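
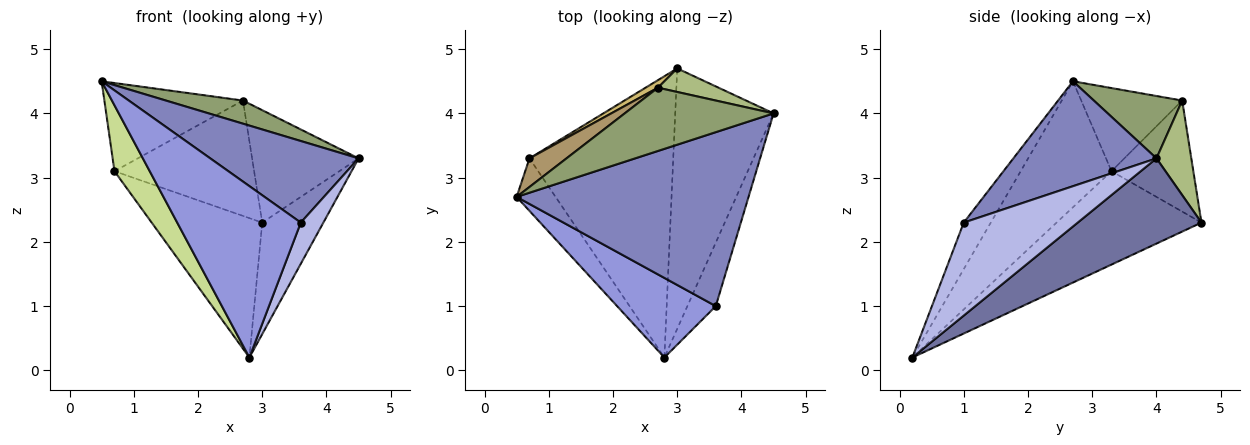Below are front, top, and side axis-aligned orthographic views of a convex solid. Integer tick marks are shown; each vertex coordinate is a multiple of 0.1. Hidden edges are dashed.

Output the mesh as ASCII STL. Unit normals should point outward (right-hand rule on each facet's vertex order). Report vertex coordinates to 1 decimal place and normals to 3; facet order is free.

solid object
 facet normal 0.623 0.308 -0.719
  outer loop
   vertex 3.0 4.7 2.3
   vertex 4.5 4.0 3.3
   vertex 2.8 0.2 0.2
  endloop
 endfacet
 facet normal 0.379 -0.393 0.838
  outer loop
   vertex 3.6 1.0 2.3
   vertex 4.5 4.0 3.3
   vertex 0.5 2.7 4.5
  endloop
 endfacet
 facet normal -0.195 -0.890 0.413
  outer loop
   vertex 3.6 1.0 2.3
   vertex 0.5 2.7 4.5
   vertex 2.8 0.2 0.2
  endloop
 endfacet
 facet normal 0.940 -0.186 -0.287
  outer loop
   vertex 3.6 1.0 2.3
   vertex 2.8 0.2 0.2
   vertex 4.5 4.0 3.3
  endloop
 endfacet
 facet normal 0.366 -0.319 0.874
  outer loop
   vertex 2.7 4.4 4.2
   vertex 0.5 2.7 4.5
   vertex 4.5 4.0 3.3
  endloop
 endfacet
 facet normal 0.305 0.932 0.195
  outer loop
   vertex 2.7 4.4 4.2
   vertex 4.5 4.0 3.3
   vertex 3.0 4.7 2.3
  endloop
 endfacet
 facet normal -0.896 -0.348 -0.277
  outer loop
   vertex 0.7 3.3 3.1
   vertex 2.8 0.2 0.2
   vertex 0.5 2.7 4.5
  endloop
 endfacet
 facet normal -0.503 0.384 -0.774
  outer loop
   vertex 0.7 3.3 3.1
   vertex 3.0 4.7 2.3
   vertex 2.8 0.2 0.2
  endloop
 endfacet
 facet normal -0.570 0.782 0.254
  outer loop
   vertex 0.7 3.3 3.1
   vertex 0.5 2.7 4.5
   vertex 2.7 4.4 4.2
  endloop
 endfacet
 facet normal -0.505 0.861 0.056
  outer loop
   vertex 0.7 3.3 3.1
   vertex 2.7 4.4 4.2
   vertex 3.0 4.7 2.3
  endloop
 endfacet
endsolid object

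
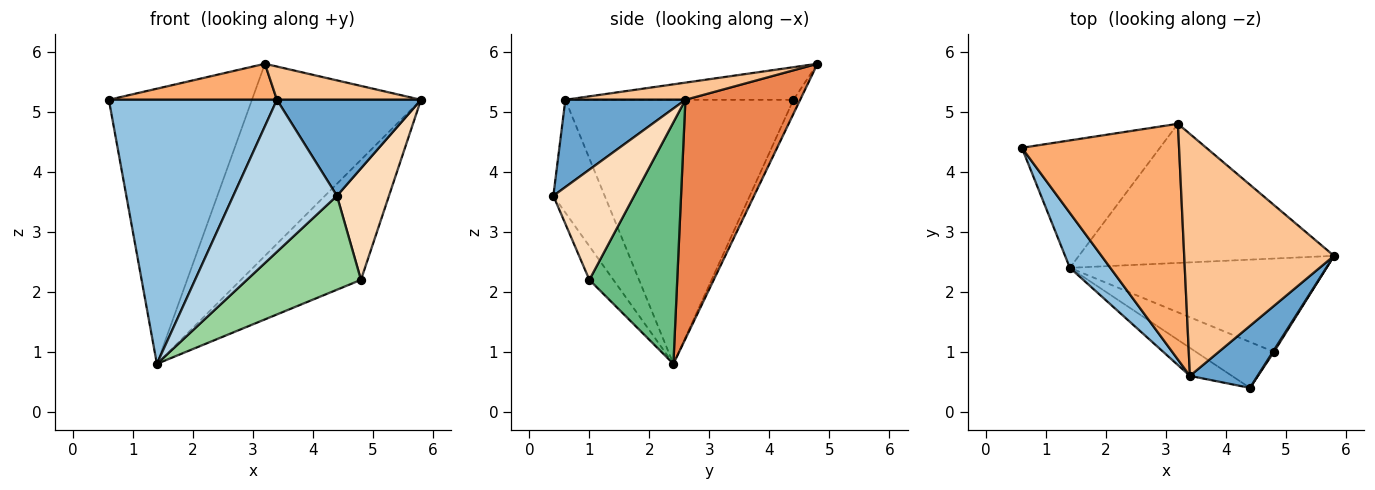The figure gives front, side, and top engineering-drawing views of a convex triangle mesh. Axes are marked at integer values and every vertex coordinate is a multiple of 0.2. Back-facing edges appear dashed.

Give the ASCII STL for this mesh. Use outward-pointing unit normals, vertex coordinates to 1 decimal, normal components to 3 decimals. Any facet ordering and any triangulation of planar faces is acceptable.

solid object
 facet normal 0.573 -0.688 0.444
  outer loop
   vertex 3.4 0.6 5.2
   vertex 4.4 0.4 3.6
   vertex 5.8 2.6 5.2
  endloop
 endfacet
 facet normal -0.799 -0.589 0.122
  outer loop
   vertex 3.4 0.6 5.2
   vertex 0.6 4.4 5.2
   vertex 1.4 2.4 0.8
  endloop
 endfacet
 facet normal -0.438 -0.884 -0.163
  outer loop
   vertex 3.4 0.6 5.2
   vertex 1.4 2.4 0.8
   vertex 4.4 0.4 3.6
  endloop
 endfacet
 facet normal -0.043 0.907 -0.420
  outer loop
   vertex 3.2 4.8 5.8
   vertex 1.4 2.4 0.8
   vertex 0.6 4.4 5.2
  endloop
 endfacet
 facet normal 0.482 0.710 -0.514
  outer loop
   vertex 3.2 4.8 5.8
   vertex 5.8 2.6 5.2
   vertex 1.4 2.4 0.8
  endloop
 endfacet
 facet normal -0.201 -0.148 0.968
  outer loop
   vertex 3.2 4.8 5.8
   vertex 0.6 4.4 5.2
   vertex 3.4 0.6 5.2
  endloop
 endfacet
 facet normal 0.113 -0.135 0.984
  outer loop
   vertex 3.2 4.8 5.8
   vertex 3.4 0.6 5.2
   vertex 5.8 2.6 5.2
  endloop
 endfacet
 facet normal 0.841 -0.541 0.008
  outer loop
   vertex 4.8 1.0 2.2
   vertex 5.8 2.6 5.2
   vertex 4.4 0.4 3.6
  endloop
 endfacet
 facet normal 0.500 0.684 -0.531
  outer loop
   vertex 4.8 1.0 2.2
   vertex 1.4 2.4 0.8
   vertex 5.8 2.6 5.2
  endloop
 endfacet
 facet normal -0.186 -0.883 -0.431
  outer loop
   vertex 4.8 1.0 2.2
   vertex 4.4 0.4 3.6
   vertex 1.4 2.4 0.8
  endloop
 endfacet
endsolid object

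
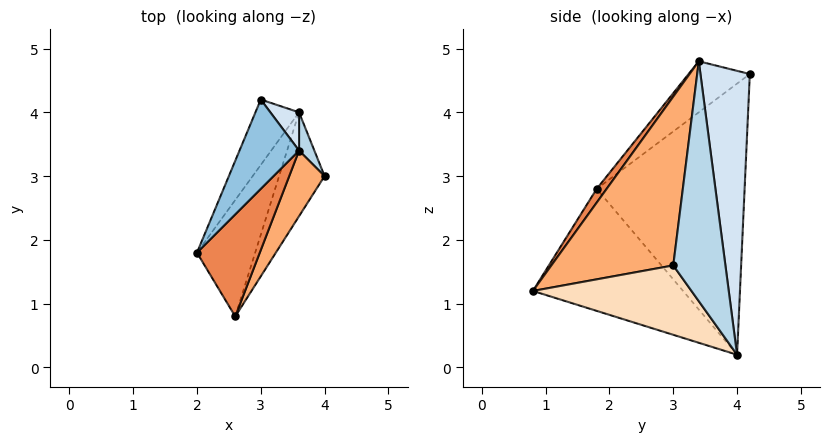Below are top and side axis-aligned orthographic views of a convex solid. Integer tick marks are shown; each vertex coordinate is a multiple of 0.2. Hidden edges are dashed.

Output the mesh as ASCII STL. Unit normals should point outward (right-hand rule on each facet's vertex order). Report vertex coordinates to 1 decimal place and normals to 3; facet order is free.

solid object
 facet normal -0.872 0.469 -0.140
  outer loop
   vertex 3.6 4.0 0.2
   vertex 2.0 1.8 2.8
   vertex 3.0 4.2 4.6
  endloop
 endfacet
 facet normal -0.624 -0.286 0.728
  outer loop
   vertex 3.6 3.4 4.8
   vertex 3.0 4.2 4.6
   vertex 2.0 1.8 2.8
  endloop
 endfacet
 facet normal 0.897 0.439 0.057
  outer loop
   vertex 3.6 3.4 4.8
   vertex 4.0 3.0 1.6
   vertex 3.6 4.0 0.2
  endloop
 endfacet
 facet normal 0.788 0.611 0.080
  outer loop
   vertex 3.6 3.4 4.8
   vertex 3.6 4.0 0.2
   vertex 3.0 4.2 4.6
  endloop
 endfacet
 facet normal 0.122 -0.820 0.559
  outer loop
   vertex 2.6 0.8 1.2
   vertex 3.6 3.4 4.8
   vertex 2.0 1.8 2.8
  endloop
 endfacet
 facet normal 0.817 -0.551 0.171
  outer loop
   vertex 2.6 0.8 1.2
   vertex 4.0 3.0 1.6
   vertex 3.6 3.4 4.8
  endloop
 endfacet
 facet normal -0.893 0.146 -0.426
  outer loop
   vertex 2.6 0.8 1.2
   vertex 2.0 1.8 2.8
   vertex 3.6 4.0 0.2
  endloop
 endfacet
 facet normal 0.768 -0.397 -0.503
  outer loop
   vertex 2.6 0.8 1.2
   vertex 3.6 4.0 0.2
   vertex 4.0 3.0 1.6
  endloop
 endfacet
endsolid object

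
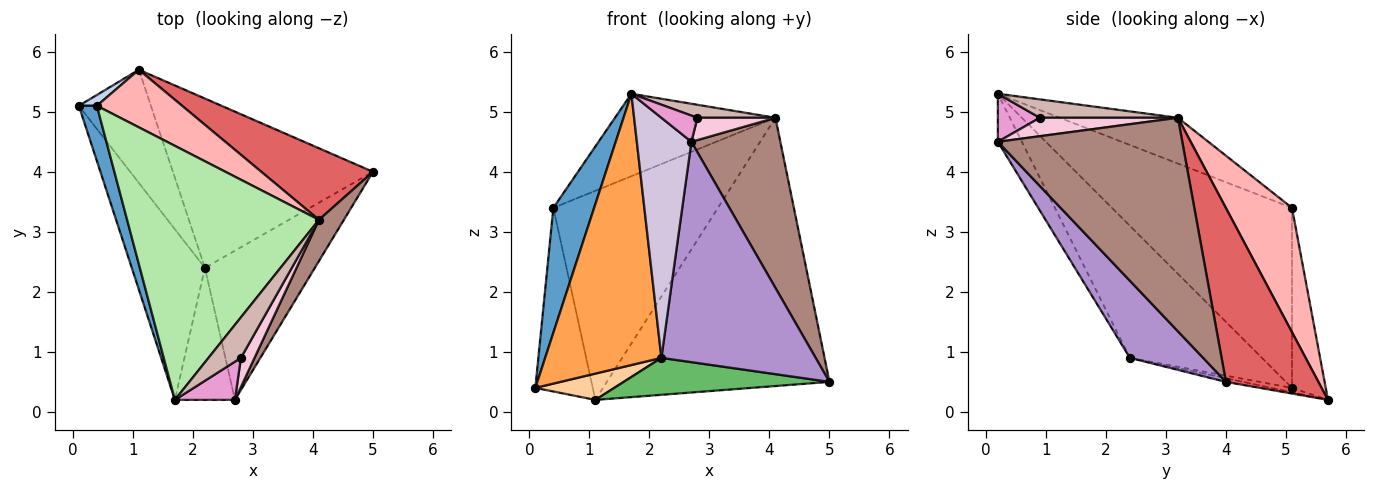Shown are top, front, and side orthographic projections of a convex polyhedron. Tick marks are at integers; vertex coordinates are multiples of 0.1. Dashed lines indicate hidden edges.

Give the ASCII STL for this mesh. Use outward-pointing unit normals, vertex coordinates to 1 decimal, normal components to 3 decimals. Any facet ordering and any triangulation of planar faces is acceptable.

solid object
 facet normal -0.971 -0.220 0.097
  outer loop
   vertex 0.4 5.1 3.4
   vertex 0.1 5.1 0.4
   vertex 1.7 0.2 5.3
  endloop
 endfacet
 facet normal -0.506 0.861 0.051
  outer loop
   vertex 0.4 5.1 3.4
   vertex 1.1 5.7 0.2
   vertex 0.1 5.1 0.4
  endloop
 endfacet
 facet normal -0.693 -0.610 -0.384
  outer loop
   vertex 2.2 2.4 0.9
   vertex 1.7 0.2 5.3
   vertex 0.1 5.1 0.4
  endloop
 endfacet
 facet normal -0.059 -0.226 -0.972
  outer loop
   vertex 2.2 2.4 0.9
   vertex 0.1 5.1 0.4
   vertex 1.1 5.7 0.2
  endloop
 endfacet
 facet normal -0.018 -0.213 -0.977
  outer loop
   vertex 2.2 2.4 0.9
   vertex 1.1 5.7 0.2
   vertex 5.0 4.0 0.5
  endloop
 endfacet
 facet normal -0.222 0.301 0.928
  outer loop
   vertex 4.1 3.2 4.9
   vertex 0.4 5.1 3.4
   vertex 1.7 0.2 5.3
  endloop
 endfacet
 facet normal 0.372 0.897 0.239
  outer loop
   vertex 4.1 3.2 4.9
   vertex 5.0 4.0 0.5
   vertex 1.1 5.7 0.2
  endloop
 endfacet
 facet normal 0.361 0.899 0.248
  outer loop
   vertex 4.1 3.2 4.9
   vertex 1.1 5.7 0.2
   vertex 0.4 5.1 3.4
  endloop
 endfacet
 facet normal 0.366 -0.771 -0.522
  outer loop
   vertex 2.7 0.2 4.5
   vertex 2.2 2.4 0.9
   vertex 5.0 4.0 0.5
  endloop
 endfacet
 facet normal -0.360 -0.818 -0.450
  outer loop
   vertex 2.7 0.2 4.5
   vertex 1.7 0.2 5.3
   vertex 2.2 2.4 0.9
  endloop
 endfacet
 facet normal 0.896 -0.432 0.105
  outer loop
   vertex 2.7 0.2 4.5
   vertex 5.0 4.0 0.5
   vertex 4.1 3.2 4.9
  endloop
 endfacet
 facet normal 0.476 -0.269 0.838
  outer loop
   vertex 2.8 0.9 4.9
   vertex 4.1 3.2 4.9
   vertex 1.7 0.2 5.3
  endloop
 endfacet
 facet normal 0.551 -0.472 0.688
  outer loop
   vertex 2.8 0.9 4.9
   vertex 1.7 0.2 5.3
   vertex 2.7 0.2 4.5
  endloop
 endfacet
 facet normal 0.732 -0.414 0.541
  outer loop
   vertex 2.8 0.9 4.9
   vertex 2.7 0.2 4.5
   vertex 4.1 3.2 4.9
  endloop
 endfacet
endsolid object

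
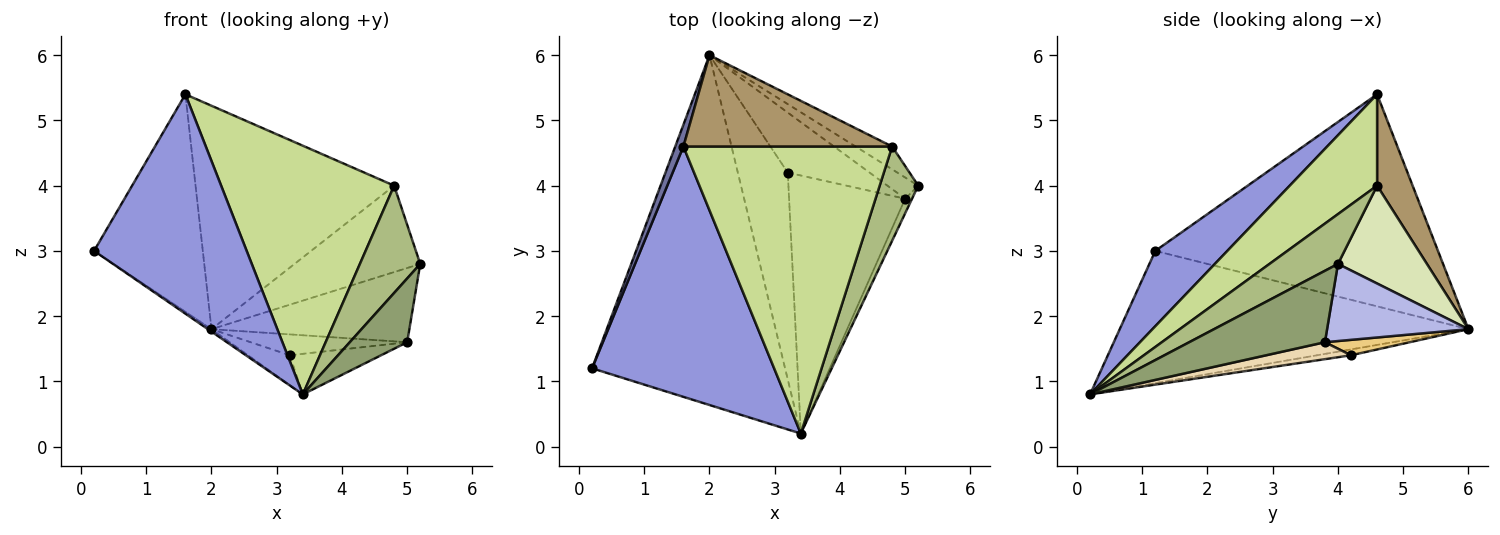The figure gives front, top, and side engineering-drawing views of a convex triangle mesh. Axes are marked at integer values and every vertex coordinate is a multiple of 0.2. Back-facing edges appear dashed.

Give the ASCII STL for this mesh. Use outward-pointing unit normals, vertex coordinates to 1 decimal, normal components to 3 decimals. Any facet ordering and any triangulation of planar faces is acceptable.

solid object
 facet normal -0.933 0.359 0.036
  outer loop
   vertex 1.6 4.6 5.4
   vertex 2.0 6.0 1.8
   vertex 0.2 1.2 3.0
  endloop
 endfacet
 facet normal -0.565 0.006 -0.825
  outer loop
   vertex 3.4 0.2 0.8
   vertex 0.2 1.2 3.0
   vertex 2.0 6.0 1.8
  endloop
 endfacet
 facet normal 0.297 -0.629 0.718
  outer loop
   vertex 3.4 0.2 0.8
   vertex 1.6 4.6 5.4
   vertex 0.2 1.2 3.0
  endloop
 endfacet
 facet normal 0.566 0.793 -0.226
  outer loop
   vertex 5.0 3.8 1.6
   vertex 2.0 6.0 1.8
   vertex 5.2 4.0 2.8
  endloop
 endfacet
 facet normal 0.917 -0.388 -0.088
  outer loop
   vertex 5.0 3.8 1.6
   vertex 5.2 4.0 2.8
   vertex 3.4 0.2 0.8
  endloop
 endfacet
 facet normal 0.649 -0.572 0.502
  outer loop
   vertex 4.8 4.6 4.0
   vertex 3.4 0.2 0.8
   vertex 5.2 4.0 2.8
  endloop
 endfacet
 facet normal 0.314 -0.622 0.718
  outer loop
   vertex 4.8 4.6 4.0
   vertex 1.6 4.6 5.4
   vertex 3.4 0.2 0.8
  endloop
 endfacet
 facet normal 0.565 0.798 -0.211
  outer loop
   vertex 4.8 4.6 4.0
   vertex 5.2 4.0 2.8
   vertex 2.0 6.0 1.8
  endloop
 endfacet
 facet normal 0.163 0.913 0.373
  outer loop
   vertex 4.8 4.6 4.0
   vertex 2.0 6.0 1.8
   vertex 1.6 4.6 5.4
  endloop
 endfacet
 facet normal -0.115 0.142 -0.983
  outer loop
   vertex 3.2 4.2 1.4
   vertex 3.4 0.2 0.8
   vertex 2.0 6.0 1.8
  endloop
 endfacet
 facet normal 0.175 0.323 -0.930
  outer loop
   vertex 3.2 4.2 1.4
   vertex 2.0 6.0 1.8
   vertex 5.0 3.8 1.6
  endloop
 endfacet
 facet normal 0.143 0.154 -0.978
  outer loop
   vertex 3.2 4.2 1.4
   vertex 5.0 3.8 1.6
   vertex 3.4 0.2 0.8
  endloop
 endfacet
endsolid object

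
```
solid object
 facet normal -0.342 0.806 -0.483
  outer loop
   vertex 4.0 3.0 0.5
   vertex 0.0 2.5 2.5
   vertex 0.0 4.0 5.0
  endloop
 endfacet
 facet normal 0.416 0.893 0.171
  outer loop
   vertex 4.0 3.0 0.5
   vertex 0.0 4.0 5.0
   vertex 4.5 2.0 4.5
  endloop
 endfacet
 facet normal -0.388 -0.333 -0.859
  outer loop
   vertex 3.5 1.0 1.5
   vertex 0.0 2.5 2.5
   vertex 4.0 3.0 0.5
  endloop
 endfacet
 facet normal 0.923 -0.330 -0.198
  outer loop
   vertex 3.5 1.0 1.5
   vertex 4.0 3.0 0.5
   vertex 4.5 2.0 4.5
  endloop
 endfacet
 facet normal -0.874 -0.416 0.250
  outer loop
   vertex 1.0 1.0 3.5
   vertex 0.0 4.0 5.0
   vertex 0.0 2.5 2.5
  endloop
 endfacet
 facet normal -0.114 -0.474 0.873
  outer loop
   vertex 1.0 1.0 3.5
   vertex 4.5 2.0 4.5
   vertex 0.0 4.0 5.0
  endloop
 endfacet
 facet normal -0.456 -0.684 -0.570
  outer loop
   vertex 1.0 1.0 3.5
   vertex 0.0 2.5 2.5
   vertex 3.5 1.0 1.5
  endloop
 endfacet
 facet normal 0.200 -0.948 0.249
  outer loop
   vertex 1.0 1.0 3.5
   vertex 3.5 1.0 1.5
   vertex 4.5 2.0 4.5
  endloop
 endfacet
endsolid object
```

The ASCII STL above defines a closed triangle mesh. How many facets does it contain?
8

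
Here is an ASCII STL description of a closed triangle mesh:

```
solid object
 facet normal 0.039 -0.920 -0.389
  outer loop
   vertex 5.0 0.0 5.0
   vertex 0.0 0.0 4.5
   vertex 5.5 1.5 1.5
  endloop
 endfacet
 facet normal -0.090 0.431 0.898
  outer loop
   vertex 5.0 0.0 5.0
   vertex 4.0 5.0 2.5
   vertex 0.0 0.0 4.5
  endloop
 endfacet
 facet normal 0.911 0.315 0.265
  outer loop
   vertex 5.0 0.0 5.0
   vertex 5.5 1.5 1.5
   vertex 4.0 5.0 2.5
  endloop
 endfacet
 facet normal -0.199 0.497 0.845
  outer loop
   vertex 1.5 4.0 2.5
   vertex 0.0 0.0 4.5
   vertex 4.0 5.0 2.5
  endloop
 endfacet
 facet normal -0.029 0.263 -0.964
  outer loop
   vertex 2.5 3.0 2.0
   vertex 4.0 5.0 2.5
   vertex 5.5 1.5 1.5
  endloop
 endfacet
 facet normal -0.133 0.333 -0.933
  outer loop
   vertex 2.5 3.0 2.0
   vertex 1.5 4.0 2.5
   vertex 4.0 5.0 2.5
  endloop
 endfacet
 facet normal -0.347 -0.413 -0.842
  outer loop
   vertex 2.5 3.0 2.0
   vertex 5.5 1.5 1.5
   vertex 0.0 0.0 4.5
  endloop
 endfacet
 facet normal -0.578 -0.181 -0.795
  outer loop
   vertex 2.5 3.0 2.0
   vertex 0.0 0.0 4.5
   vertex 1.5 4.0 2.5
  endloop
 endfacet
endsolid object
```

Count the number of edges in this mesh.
12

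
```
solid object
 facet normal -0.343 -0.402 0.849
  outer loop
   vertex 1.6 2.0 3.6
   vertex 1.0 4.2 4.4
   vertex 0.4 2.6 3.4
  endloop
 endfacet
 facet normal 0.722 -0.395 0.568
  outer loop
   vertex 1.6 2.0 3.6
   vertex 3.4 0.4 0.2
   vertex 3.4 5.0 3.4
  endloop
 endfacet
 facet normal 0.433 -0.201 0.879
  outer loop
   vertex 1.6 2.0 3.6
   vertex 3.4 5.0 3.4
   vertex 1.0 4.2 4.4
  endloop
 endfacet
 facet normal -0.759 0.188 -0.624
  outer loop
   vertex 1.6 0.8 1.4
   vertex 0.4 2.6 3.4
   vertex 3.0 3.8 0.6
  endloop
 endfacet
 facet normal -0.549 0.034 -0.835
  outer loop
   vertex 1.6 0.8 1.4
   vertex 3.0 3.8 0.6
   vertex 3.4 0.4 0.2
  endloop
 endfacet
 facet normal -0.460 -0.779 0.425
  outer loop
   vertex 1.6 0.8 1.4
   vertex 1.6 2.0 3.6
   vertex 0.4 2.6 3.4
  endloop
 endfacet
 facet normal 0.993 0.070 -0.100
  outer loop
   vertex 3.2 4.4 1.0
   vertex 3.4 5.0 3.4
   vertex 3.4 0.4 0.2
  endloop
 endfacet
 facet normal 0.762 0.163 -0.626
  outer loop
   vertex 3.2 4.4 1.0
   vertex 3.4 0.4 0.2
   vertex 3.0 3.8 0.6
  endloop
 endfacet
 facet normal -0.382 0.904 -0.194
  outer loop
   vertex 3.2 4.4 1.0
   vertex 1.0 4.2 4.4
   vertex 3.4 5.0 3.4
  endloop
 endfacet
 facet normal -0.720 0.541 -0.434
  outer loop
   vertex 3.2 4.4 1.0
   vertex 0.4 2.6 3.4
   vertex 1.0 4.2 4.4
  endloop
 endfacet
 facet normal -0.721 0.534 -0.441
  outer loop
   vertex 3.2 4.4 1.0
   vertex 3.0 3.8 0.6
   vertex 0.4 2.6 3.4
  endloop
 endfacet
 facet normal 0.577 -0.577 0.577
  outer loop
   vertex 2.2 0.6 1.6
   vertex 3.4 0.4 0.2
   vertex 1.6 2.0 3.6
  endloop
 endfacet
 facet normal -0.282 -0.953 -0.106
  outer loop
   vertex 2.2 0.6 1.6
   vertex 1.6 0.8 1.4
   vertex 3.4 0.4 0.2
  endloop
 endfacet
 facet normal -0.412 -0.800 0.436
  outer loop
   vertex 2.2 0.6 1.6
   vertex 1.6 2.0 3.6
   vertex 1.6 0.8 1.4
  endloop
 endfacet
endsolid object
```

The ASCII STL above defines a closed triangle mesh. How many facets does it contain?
14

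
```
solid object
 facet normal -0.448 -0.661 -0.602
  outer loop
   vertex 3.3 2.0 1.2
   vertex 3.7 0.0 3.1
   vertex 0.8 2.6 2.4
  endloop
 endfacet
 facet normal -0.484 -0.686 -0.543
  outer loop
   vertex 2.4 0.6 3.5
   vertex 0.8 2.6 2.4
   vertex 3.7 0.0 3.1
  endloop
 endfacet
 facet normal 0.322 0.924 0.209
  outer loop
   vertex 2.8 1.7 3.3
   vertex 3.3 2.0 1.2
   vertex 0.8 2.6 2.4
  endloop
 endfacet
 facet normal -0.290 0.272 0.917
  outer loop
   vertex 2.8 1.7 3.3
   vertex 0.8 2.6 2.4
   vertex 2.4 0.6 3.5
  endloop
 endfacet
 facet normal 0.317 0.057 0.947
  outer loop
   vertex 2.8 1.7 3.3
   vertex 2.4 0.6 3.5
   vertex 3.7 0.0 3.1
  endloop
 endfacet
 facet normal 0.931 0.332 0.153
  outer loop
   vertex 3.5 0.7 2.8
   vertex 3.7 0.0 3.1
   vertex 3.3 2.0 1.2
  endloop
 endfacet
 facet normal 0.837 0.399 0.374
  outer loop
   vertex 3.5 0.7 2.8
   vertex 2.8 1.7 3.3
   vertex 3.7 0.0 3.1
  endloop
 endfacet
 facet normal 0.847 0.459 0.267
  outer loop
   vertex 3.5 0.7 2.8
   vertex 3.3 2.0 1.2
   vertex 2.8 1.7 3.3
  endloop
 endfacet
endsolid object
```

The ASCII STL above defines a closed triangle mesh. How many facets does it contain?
8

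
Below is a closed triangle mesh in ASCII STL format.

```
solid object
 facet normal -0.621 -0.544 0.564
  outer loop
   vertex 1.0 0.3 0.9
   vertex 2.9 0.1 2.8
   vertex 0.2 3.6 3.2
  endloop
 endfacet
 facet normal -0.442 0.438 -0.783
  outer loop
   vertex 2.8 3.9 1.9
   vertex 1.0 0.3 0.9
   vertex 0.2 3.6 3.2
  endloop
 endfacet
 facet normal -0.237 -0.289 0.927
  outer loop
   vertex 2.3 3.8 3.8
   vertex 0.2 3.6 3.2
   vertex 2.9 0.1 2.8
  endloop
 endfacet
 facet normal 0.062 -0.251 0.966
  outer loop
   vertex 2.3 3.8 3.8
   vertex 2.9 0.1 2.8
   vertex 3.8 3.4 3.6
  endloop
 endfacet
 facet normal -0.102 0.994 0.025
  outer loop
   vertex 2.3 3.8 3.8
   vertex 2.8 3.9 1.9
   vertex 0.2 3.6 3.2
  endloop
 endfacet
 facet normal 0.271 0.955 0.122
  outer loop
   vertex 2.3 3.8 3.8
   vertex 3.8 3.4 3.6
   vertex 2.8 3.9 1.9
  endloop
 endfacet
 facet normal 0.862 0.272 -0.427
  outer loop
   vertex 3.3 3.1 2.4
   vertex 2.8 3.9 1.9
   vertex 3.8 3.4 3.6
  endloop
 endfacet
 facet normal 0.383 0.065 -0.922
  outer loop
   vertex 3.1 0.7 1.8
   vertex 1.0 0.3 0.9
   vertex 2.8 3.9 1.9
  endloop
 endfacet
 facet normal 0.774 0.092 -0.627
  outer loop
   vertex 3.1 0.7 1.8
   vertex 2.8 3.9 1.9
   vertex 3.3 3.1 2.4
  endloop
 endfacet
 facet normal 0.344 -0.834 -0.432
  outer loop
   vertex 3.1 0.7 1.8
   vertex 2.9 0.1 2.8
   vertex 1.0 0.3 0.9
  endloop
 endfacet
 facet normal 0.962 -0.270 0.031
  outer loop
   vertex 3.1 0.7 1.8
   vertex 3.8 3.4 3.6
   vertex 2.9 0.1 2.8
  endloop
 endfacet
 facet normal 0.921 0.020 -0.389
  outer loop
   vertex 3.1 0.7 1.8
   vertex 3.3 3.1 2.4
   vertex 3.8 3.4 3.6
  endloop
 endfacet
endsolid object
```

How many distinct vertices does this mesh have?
8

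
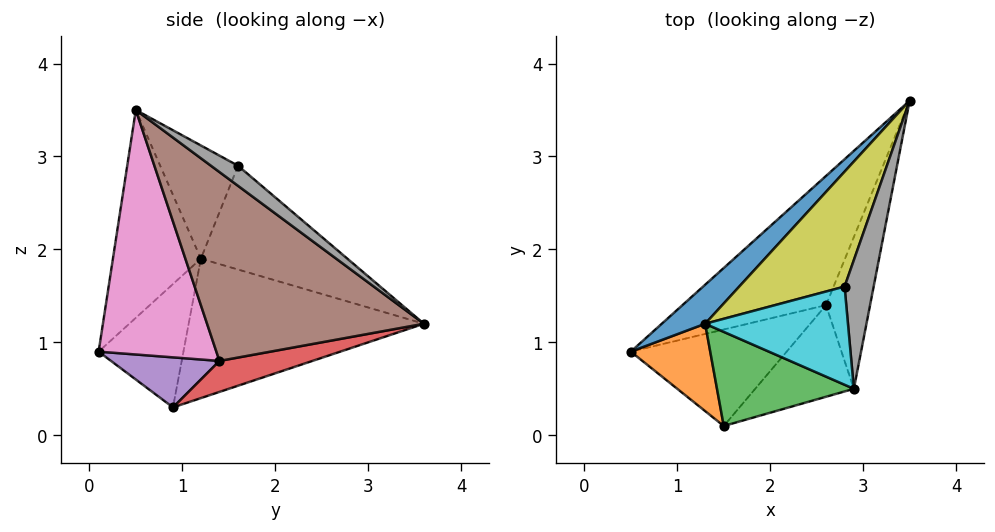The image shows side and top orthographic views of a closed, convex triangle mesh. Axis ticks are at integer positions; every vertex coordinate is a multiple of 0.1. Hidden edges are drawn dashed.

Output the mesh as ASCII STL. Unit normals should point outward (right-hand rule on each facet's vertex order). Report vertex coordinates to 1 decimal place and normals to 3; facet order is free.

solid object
 facet normal -0.688 0.693 0.214
  outer loop
   vertex 1.3 1.2 1.9
   vertex 3.5 3.6 1.2
   vertex 0.5 0.9 0.3
  endloop
 endfacet
 facet normal -0.707 -0.542 0.455
  outer loop
   vertex 1.3 1.2 1.9
   vertex 0.5 0.9 0.3
   vertex 1.5 0.1 0.9
  endloop
 endfacet
 facet normal -0.700 -0.546 0.461
  outer loop
   vertex 1.3 1.2 1.9
   vertex 1.5 0.1 0.9
   vertex 2.9 0.5 3.5
  endloop
 endfacet
 facet normal 0.210 0.091 -0.973
  outer loop
   vertex 2.6 1.4 0.8
   vertex 0.5 0.9 0.3
   vertex 3.5 3.6 1.2
  endloop
 endfacet
 facet normal 0.290 -0.315 -0.904
  outer loop
   vertex 2.6 1.4 0.8
   vertex 1.5 0.1 0.9
   vertex 0.5 0.9 0.3
  endloop
 endfacet
 facet normal 0.917 -0.336 -0.214
  outer loop
   vertex 2.6 1.4 0.8
   vertex 3.5 3.6 1.2
   vertex 2.9 0.5 3.5
  endloop
 endfacet
 facet normal 0.719 -0.631 -0.290
  outer loop
   vertex 2.6 1.4 0.8
   vertex 2.9 0.5 3.5
   vertex 1.5 0.1 0.9
  endloop
 endfacet
 facet normal 0.508 0.448 0.736
  outer loop
   vertex 2.8 1.6 2.9
   vertex 2.9 0.5 3.5
   vertex 3.5 3.6 1.2
  endloop
 endfacet
 facet normal -0.534 0.648 0.542
  outer loop
   vertex 2.8 1.6 2.9
   vertex 3.5 3.6 1.2
   vertex 1.3 1.2 1.9
  endloop
 endfacet
 facet normal -0.583 0.348 0.735
  outer loop
   vertex 2.8 1.6 2.9
   vertex 1.3 1.2 1.9
   vertex 2.9 0.5 3.5
  endloop
 endfacet
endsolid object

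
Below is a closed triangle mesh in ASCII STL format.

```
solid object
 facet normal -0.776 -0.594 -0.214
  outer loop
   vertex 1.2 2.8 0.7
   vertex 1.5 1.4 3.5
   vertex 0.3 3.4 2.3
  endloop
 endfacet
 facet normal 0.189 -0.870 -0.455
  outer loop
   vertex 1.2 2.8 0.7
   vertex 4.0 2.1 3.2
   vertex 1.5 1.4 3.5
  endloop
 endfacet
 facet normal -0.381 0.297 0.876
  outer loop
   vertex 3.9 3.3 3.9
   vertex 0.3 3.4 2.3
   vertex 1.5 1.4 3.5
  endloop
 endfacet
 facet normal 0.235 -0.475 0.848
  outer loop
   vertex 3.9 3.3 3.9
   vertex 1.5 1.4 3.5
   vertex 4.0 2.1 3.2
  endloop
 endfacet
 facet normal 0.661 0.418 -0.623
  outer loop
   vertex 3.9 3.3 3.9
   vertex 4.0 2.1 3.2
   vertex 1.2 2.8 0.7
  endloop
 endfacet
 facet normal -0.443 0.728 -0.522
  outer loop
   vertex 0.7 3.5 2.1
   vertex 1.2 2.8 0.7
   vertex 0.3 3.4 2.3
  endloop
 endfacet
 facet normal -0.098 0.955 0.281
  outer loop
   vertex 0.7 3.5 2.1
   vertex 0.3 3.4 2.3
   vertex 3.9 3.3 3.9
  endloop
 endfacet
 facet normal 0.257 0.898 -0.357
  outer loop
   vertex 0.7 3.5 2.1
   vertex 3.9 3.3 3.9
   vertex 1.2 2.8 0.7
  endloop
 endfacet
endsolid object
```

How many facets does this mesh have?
8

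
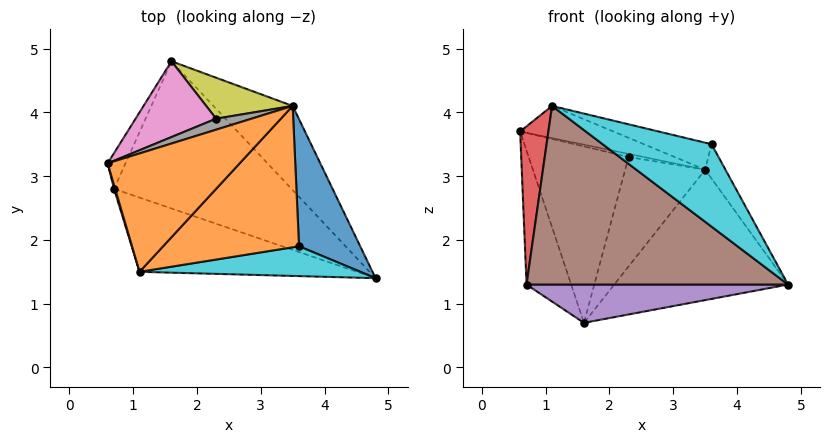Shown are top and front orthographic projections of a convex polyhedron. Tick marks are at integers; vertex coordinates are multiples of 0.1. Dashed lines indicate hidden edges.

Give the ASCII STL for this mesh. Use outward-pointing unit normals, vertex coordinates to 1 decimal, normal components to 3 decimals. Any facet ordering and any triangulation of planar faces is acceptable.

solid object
 facet normal 0.705 0.596 -0.384
  outer loop
   vertex 3.5 4.1 3.1
   vertex 4.8 1.4 1.3
   vertex 1.6 4.8 0.7
  endloop
 endfacet
 facet normal 0.118 0.260 0.958
  outer loop
   vertex 3.5 4.1 3.1
   vertex 0.6 3.2 3.7
   vertex 1.1 1.5 4.1
  endloop
 endfacet
 facet normal -0.918 0.383 -0.102
  outer loop
   vertex 0.7 2.8 1.3
   vertex 0.6 3.2 3.7
   vertex 1.6 4.8 0.7
  endloop
 endfacet
 facet normal -0.960 -0.281 0.007
  outer loop
   vertex 0.7 2.8 1.3
   vertex 1.1 1.5 4.1
   vertex 0.6 3.2 3.7
  endloop
 endfacet
 facet normal -0.086 -0.251 -0.964
  outer loop
   vertex 0.7 2.8 1.3
   vertex 1.6 4.8 0.7
   vertex 4.8 1.4 1.3
  endloop
 endfacet
 facet normal -0.301 -0.881 -0.366
  outer loop
   vertex 0.7 2.8 1.3
   vertex 4.8 1.4 1.3
   vertex 1.1 1.5 4.1
  endloop
 endfacet
 facet normal -0.274 0.883 0.380
  outer loop
   vertex 2.3 3.9 3.3
   vertex 1.6 4.8 0.7
   vertex 0.6 3.2 3.7
  endloop
 endfacet
 facet normal 0.115 0.268 0.957
  outer loop
   vertex 2.3 3.9 3.3
   vertex 0.6 3.2 3.7
   vertex 3.5 4.1 3.1
  endloop
 endfacet
 facet normal -0.097 0.932 0.349
  outer loop
   vertex 2.3 3.9 3.3
   vertex 3.5 4.1 3.1
   vertex 1.6 4.8 0.7
  endloop
 endfacet
 facet normal 0.226 -0.916 0.332
  outer loop
   vertex 3.6 1.9 3.5
   vertex 1.1 1.5 4.1
   vertex 4.8 1.4 1.3
  endloop
 endfacet
 facet normal 0.883 0.123 0.454
  outer loop
   vertex 3.6 1.9 3.5
   vertex 4.8 1.4 1.3
   vertex 3.5 4.1 3.1
  endloop
 endfacet
 facet normal 0.201 0.184 0.962
  outer loop
   vertex 3.6 1.9 3.5
   vertex 3.5 4.1 3.1
   vertex 1.1 1.5 4.1
  endloop
 endfacet
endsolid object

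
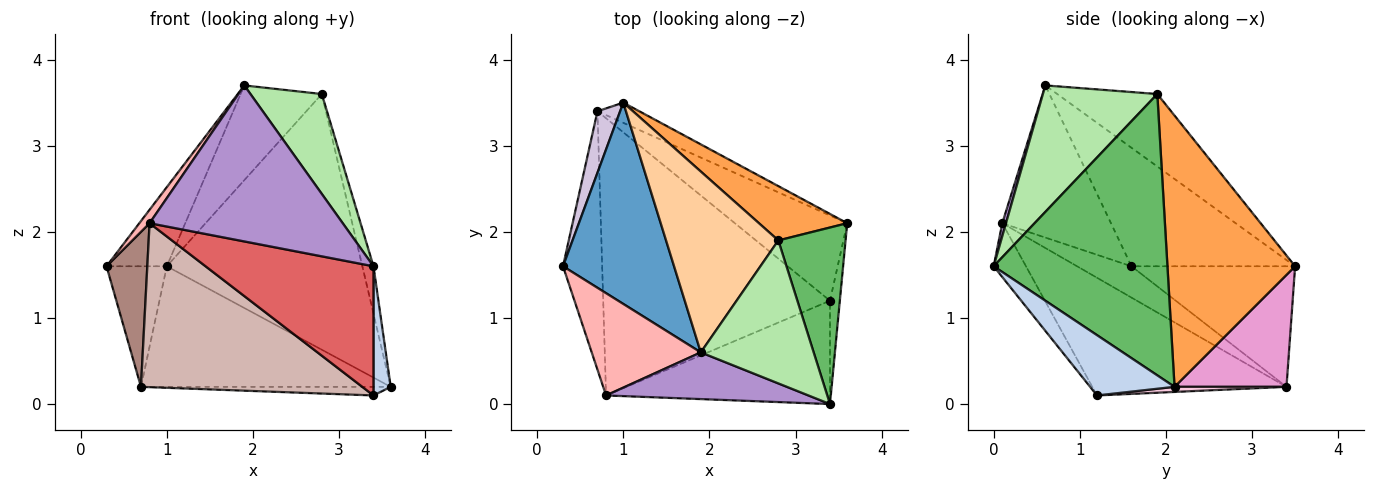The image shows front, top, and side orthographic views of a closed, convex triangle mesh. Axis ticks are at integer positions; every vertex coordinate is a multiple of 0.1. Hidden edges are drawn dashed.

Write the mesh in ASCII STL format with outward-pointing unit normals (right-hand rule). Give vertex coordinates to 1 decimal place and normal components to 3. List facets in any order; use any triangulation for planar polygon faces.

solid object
 facet normal -0.705 0.260 0.660
  outer loop
   vertex 1.0 3.5 1.6
   vertex 0.3 1.6 1.6
   vertex 1.9 0.6 3.7
  endloop
 endfacet
 facet normal 0.968 -0.197 -0.158
  outer loop
   vertex 3.4 1.2 0.1
   vertex 3.6 2.1 0.2
   vertex 3.4 0.0 1.6
  endloop
 endfacet
 facet normal 0.538 0.824 0.175
  outer loop
   vertex 2.8 1.9 3.6
   vertex 3.6 2.1 0.2
   vertex 1.0 3.5 1.6
  endloop
 endfacet
 facet normal -0.496 0.403 0.769
  outer loop
   vertex 2.8 1.9 3.6
   vertex 1.0 3.5 1.6
   vertex 1.9 0.6 3.7
  endloop
 endfacet
 facet normal 0.971 0.062 0.232
  outer loop
   vertex 2.8 1.9 3.6
   vertex 3.4 0.0 1.6
   vertex 3.6 2.1 0.2
  endloop
 endfacet
 facet normal 0.676 -0.422 0.604
  outer loop
   vertex 2.8 1.9 3.6
   vertex 1.9 0.6 3.7
   vertex 3.4 0.0 1.6
  endloop
 endfacet
 facet normal -0.149 -0.772 -0.618
  outer loop
   vertex 0.8 0.1 2.1
   vertex 3.4 1.2 0.1
   vertex 3.4 0.0 1.6
  endloop
 endfacet
 facet normal -0.810 -0.076 0.581
  outer loop
   vertex 0.8 0.1 2.1
   vertex 1.9 0.6 3.7
   vertex 0.3 1.6 1.6
  endloop
 endfacet
 facet normal 0.018 -0.958 0.287
  outer loop
   vertex 0.8 0.1 2.1
   vertex 3.4 0.0 1.6
   vertex 1.9 0.6 3.7
  endloop
 endfacet
 facet normal -0.924 0.340 0.174
  outer loop
   vertex 0.7 3.4 0.2
   vertex 0.3 1.6 1.6
   vertex 1.0 3.5 1.6
  endloop
 endfacet
 facet normal -0.566 -0.424 -0.707
  outer loop
   vertex 0.7 3.4 0.2
   vertex 0.8 0.1 2.1
   vertex 0.3 1.6 1.6
  endloop
 endfacet
 facet normal -0.408 -0.465 -0.786
  outer loop
   vertex 0.7 3.4 0.2
   vertex 3.4 1.2 0.1
   vertex 0.8 0.1 2.1
  endloop
 endfacet
 facet normal 0.404 0.902 -0.151
  outer loop
   vertex 0.7 3.4 0.2
   vertex 1.0 3.5 1.6
   vertex 3.6 2.1 0.2
  endloop
 endfacet
 facet normal 0.045 0.100 -0.994
  outer loop
   vertex 0.7 3.4 0.2
   vertex 3.6 2.1 0.2
   vertex 3.4 1.2 0.1
  endloop
 endfacet
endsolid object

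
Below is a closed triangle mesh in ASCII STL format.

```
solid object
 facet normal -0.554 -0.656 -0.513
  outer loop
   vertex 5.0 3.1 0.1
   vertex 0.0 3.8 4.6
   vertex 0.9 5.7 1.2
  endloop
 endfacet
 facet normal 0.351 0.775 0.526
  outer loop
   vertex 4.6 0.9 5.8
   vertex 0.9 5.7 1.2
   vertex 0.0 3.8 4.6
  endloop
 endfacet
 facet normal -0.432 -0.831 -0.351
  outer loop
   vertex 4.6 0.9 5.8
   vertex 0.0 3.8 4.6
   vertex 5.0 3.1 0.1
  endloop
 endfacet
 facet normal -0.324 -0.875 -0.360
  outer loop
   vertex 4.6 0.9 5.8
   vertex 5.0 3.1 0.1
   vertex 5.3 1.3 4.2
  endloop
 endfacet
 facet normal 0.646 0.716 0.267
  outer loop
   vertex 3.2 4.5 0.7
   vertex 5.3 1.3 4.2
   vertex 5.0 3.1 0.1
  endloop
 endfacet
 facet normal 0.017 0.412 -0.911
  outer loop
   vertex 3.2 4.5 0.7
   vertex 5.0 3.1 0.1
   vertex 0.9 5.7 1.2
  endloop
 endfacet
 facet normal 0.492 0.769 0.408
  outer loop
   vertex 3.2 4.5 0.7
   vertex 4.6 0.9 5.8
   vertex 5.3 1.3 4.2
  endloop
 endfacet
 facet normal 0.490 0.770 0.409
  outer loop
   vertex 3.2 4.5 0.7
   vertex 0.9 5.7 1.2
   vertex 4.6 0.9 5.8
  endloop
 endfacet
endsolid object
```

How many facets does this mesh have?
8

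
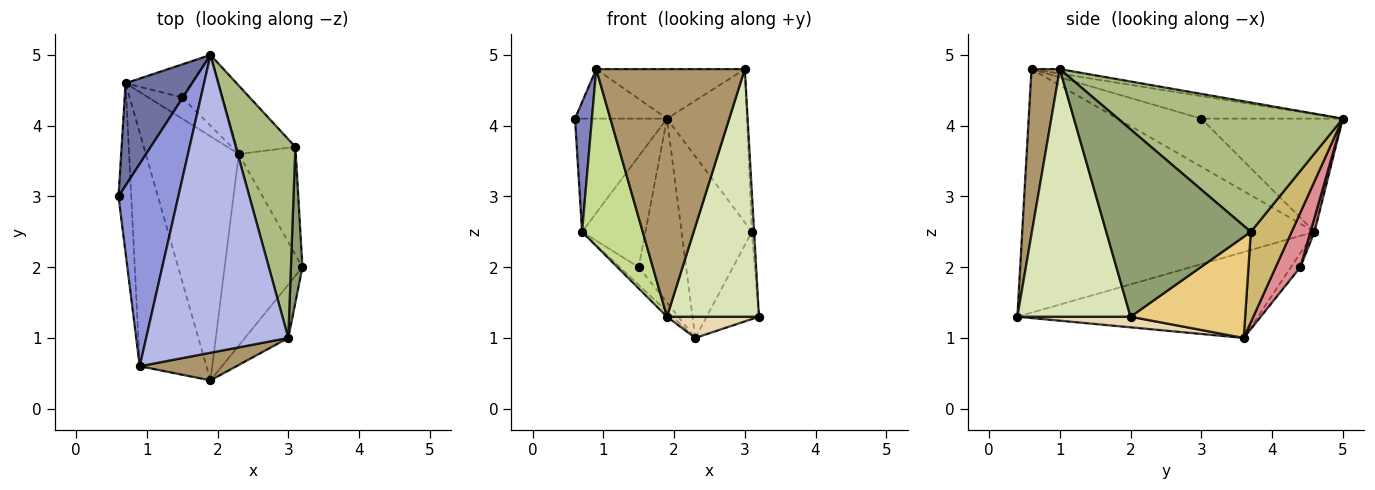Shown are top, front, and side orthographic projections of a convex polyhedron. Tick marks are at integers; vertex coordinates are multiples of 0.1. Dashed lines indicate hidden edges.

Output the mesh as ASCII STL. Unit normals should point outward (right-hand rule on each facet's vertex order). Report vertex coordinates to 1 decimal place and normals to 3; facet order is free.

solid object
 facet normal -0.752 0.489 0.442
  outer loop
   vertex 0.7 4.6 2.5
   vertex 0.6 3.0 4.1
   vertex 1.9 5.0 4.1
  endloop
 endfacet
 facet normal -0.949 -0.192 -0.251
  outer loop
   vertex 0.9 0.6 4.8
   vertex 0.6 3.0 4.1
   vertex 0.7 4.6 2.5
  endloop
 endfacet
 facet normal -0.343 0.223 0.912
  outer loop
   vertex 0.9 0.6 4.8
   vertex 1.9 5.0 4.1
   vertex 0.6 3.0 4.1
  endloop
 endfacet
 facet normal -0.031 0.164 0.986
  outer loop
   vertex 0.9 0.6 4.8
   vertex 3.0 1.0 4.8
   vertex 1.9 5.0 4.1
  endloop
 endfacet
 facet normal 0.998 0.015 0.061
  outer loop
   vertex 3.1 3.7 2.5
   vertex 3.0 1.0 4.8
   vertex 3.2 2.0 1.3
  endloop
 endfacet
 facet normal 0.864 0.307 0.398
  outer loop
   vertex 3.1 3.7 2.5
   vertex 1.9 5.0 4.1
   vertex 3.0 1.0 4.8
  endloop
 endfacet
 facet normal -0.946 -0.196 -0.259
  outer loop
   vertex 1.9 0.4 1.3
   vertex 0.9 0.6 4.8
   vertex 0.7 4.6 2.5
  endloop
 endfacet
 facet normal 0.769 -0.625 -0.135
  outer loop
   vertex 1.9 0.4 1.3
   vertex 3.2 2.0 1.3
   vertex 3.0 1.0 4.8
  endloop
 endfacet
 facet normal 0.186 -0.976 0.109
  outer loop
   vertex 1.9 0.4 1.3
   vertex 3.0 1.0 4.8
   vertex 0.9 0.6 4.8
  endloop
 endfacet
 facet normal 0.478 0.822 -0.310
  outer loop
   vertex 2.3 3.6 1.0
   vertex 1.9 5.0 4.1
   vertex 3.1 3.7 2.5
  endloop
 endfacet
 facet normal 0.809 0.370 -0.456
  outer loop
   vertex 2.3 3.6 1.0
   vertex 3.1 3.7 2.5
   vertex 3.2 2.0 1.3
  endloop
 endfacet
 facet normal 0.134 -0.109 -0.985
  outer loop
   vertex 2.3 3.6 1.0
   vertex 3.2 2.0 1.3
   vertex 1.9 0.4 1.3
  endloop
 endfacet
 facet normal -0.679 0.016 -0.734
  outer loop
   vertex 2.3 3.6 1.0
   vertex 1.9 0.4 1.3
   vertex 0.7 4.6 2.5
  endloop
 endfacet
 facet normal 0.061 0.957 -0.285
  outer loop
   vertex 1.5 4.4 2.0
   vertex 0.7 4.6 2.5
   vertex 1.9 5.0 4.1
  endloop
 endfacet
 facet normal 0.436 0.840 -0.323
  outer loop
   vertex 1.5 4.4 2.0
   vertex 1.9 5.0 4.1
   vertex 2.3 3.6 1.0
  endloop
 endfacet
 facet normal -0.305 0.610 -0.732
  outer loop
   vertex 1.5 4.4 2.0
   vertex 2.3 3.6 1.0
   vertex 0.7 4.6 2.5
  endloop
 endfacet
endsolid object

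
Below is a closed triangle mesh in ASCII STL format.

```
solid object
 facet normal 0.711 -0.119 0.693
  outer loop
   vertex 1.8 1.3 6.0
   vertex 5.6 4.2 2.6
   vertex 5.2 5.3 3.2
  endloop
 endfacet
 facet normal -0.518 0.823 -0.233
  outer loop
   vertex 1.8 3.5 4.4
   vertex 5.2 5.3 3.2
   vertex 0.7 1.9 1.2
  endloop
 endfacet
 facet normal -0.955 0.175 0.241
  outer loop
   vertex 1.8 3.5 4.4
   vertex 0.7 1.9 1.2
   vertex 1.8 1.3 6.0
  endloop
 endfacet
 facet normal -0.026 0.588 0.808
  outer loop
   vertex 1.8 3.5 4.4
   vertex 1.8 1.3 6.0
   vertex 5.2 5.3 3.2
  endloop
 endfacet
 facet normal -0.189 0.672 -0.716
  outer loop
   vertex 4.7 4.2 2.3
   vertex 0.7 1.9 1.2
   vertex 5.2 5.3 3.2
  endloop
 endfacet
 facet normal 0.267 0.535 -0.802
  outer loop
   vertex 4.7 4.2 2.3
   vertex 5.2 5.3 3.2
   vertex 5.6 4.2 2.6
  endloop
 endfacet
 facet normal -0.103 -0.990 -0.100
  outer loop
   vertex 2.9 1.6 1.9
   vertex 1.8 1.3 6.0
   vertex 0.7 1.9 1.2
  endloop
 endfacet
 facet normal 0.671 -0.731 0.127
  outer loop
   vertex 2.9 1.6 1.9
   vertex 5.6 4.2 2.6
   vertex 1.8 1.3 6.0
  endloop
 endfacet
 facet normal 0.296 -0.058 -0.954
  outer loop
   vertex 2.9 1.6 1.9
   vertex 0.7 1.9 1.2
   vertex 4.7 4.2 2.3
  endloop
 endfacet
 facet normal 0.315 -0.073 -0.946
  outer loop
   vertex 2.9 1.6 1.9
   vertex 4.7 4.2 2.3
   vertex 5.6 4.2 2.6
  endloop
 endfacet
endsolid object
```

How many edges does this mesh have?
15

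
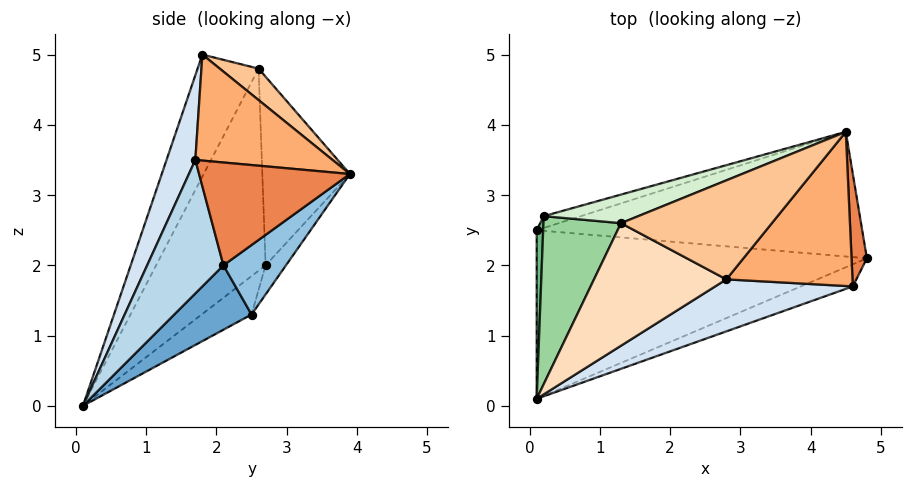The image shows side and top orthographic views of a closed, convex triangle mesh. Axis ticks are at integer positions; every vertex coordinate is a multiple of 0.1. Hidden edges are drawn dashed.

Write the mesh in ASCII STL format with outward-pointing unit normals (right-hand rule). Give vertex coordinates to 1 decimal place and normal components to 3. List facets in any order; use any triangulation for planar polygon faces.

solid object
 facet normal 0.169 0.469 -0.867
  outer loop
   vertex 0.1 0.1 0.0
   vertex 0.1 2.5 1.3
   vertex 4.8 2.1 2.0
  endloop
 endfacet
 facet normal 0.168 0.595 -0.786
  outer loop
   vertex 4.5 3.9 3.3
   vertex 4.8 2.1 2.0
   vertex 0.1 2.5 1.3
  endloop
 endfacet
 facet normal 0.447 -0.877 -0.174
  outer loop
   vertex 4.6 1.7 3.5
   vertex 0.1 0.1 0.0
   vertex 4.8 2.1 2.0
  endloop
 endfacet
 facet normal 0.150 -0.958 0.244
  outer loop
   vertex 4.6 1.7 3.5
   vertex 2.8 1.8 5.0
   vertex 0.1 0.1 0.0
  endloop
 endfacet
 facet normal 0.987 0.058 0.147
  outer loop
   vertex 4.6 1.7 3.5
   vertex 4.8 2.1 2.0
   vertex 4.5 3.9 3.3
  endloop
 endfacet
 facet normal 0.640 0.098 0.762
  outer loop
   vertex 4.6 1.7 3.5
   vertex 4.5 3.9 3.3
   vertex 2.8 1.8 5.0
  endloop
 endfacet
 facet normal 0.173 0.531 0.829
  outer loop
   vertex 1.3 2.6 4.8
   vertex 2.8 1.8 5.0
   vertex 4.5 3.9 3.3
  endloop
 endfacet
 facet normal -0.459 -0.736 0.498
  outer loop
   vertex 1.3 2.6 4.8
   vertex 0.1 0.1 0.0
   vertex 2.8 1.8 5.0
  endloop
 endfacet
 facet normal -0.982 -0.090 0.166
  outer loop
   vertex 0.2 2.7 2.0
   vertex 0.1 2.5 1.3
   vertex 0.1 0.1 0.0
  endloop
 endfacet
 facet normal -0.908 -0.233 0.348
  outer loop
   vertex 0.2 2.7 2.0
   vertex 0.1 0.1 0.0
   vertex 1.3 2.6 4.8
  endloop
 endfacet
 facet normal -0.191 0.951 -0.244
  outer loop
   vertex 0.2 2.7 2.0
   vertex 4.5 3.9 3.3
   vertex 0.1 2.5 1.3
  endloop
 endfacet
 facet normal -0.309 0.938 0.155
  outer loop
   vertex 0.2 2.7 2.0
   vertex 1.3 2.6 4.8
   vertex 4.5 3.9 3.3
  endloop
 endfacet
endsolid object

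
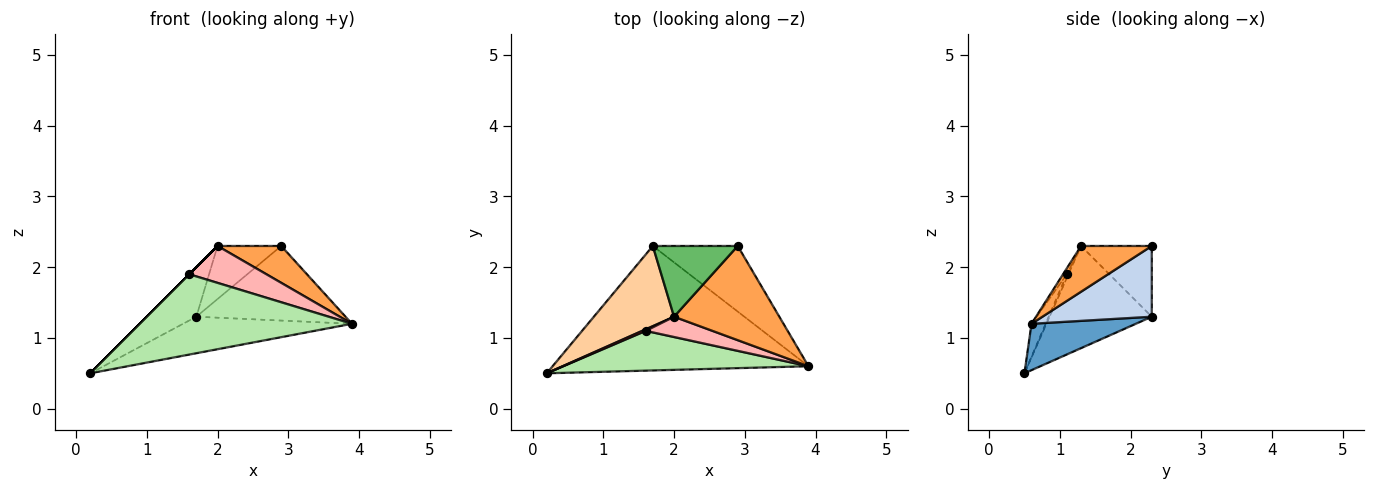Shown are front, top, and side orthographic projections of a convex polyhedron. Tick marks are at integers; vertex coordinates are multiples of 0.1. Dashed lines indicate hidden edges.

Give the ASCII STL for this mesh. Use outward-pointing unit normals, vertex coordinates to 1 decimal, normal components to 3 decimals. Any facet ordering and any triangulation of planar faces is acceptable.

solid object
 facet normal 0.171 0.277 -0.945
  outer loop
   vertex 1.7 2.3 1.3
   vertex 3.9 0.6 1.2
   vertex 0.2 0.5 0.5
  endloop
 endfacet
 facet normal 0.482 0.658 -0.579
  outer loop
   vertex 1.7 2.3 1.3
   vertex 2.9 2.3 2.3
   vertex 3.9 0.6 1.2
  endloop
 endfacet
 facet normal 0.375 -0.338 0.863
  outer loop
   vertex 2.0 1.3 2.3
   vertex 3.9 0.6 1.2
   vertex 2.9 2.3 2.3
  endloop
 endfacet
 facet normal -0.735 0.356 0.577
  outer loop
   vertex 2.0 1.3 2.3
   vertex 1.7 2.3 1.3
   vertex 0.2 0.5 0.5
  endloop
 endfacet
 facet normal -0.555 0.499 0.666
  outer loop
   vertex 2.0 1.3 2.3
   vertex 2.9 2.3 2.3
   vertex 1.7 2.3 1.3
  endloop
 endfacet
 facet normal -0.060 -0.895 0.443
  outer loop
   vertex 1.6 1.1 1.9
   vertex 0.2 0.5 0.5
   vertex 3.9 0.6 1.2
  endloop
 endfacet
 facet normal -0.707 0.000 0.707
  outer loop
   vertex 1.6 1.1 1.9
   vertex 2.0 1.3 2.3
   vertex 0.2 0.5 0.5
  endloop
 endfacet
 facet normal -0.044 -0.875 0.481
  outer loop
   vertex 1.6 1.1 1.9
   vertex 3.9 0.6 1.2
   vertex 2.0 1.3 2.3
  endloop
 endfacet
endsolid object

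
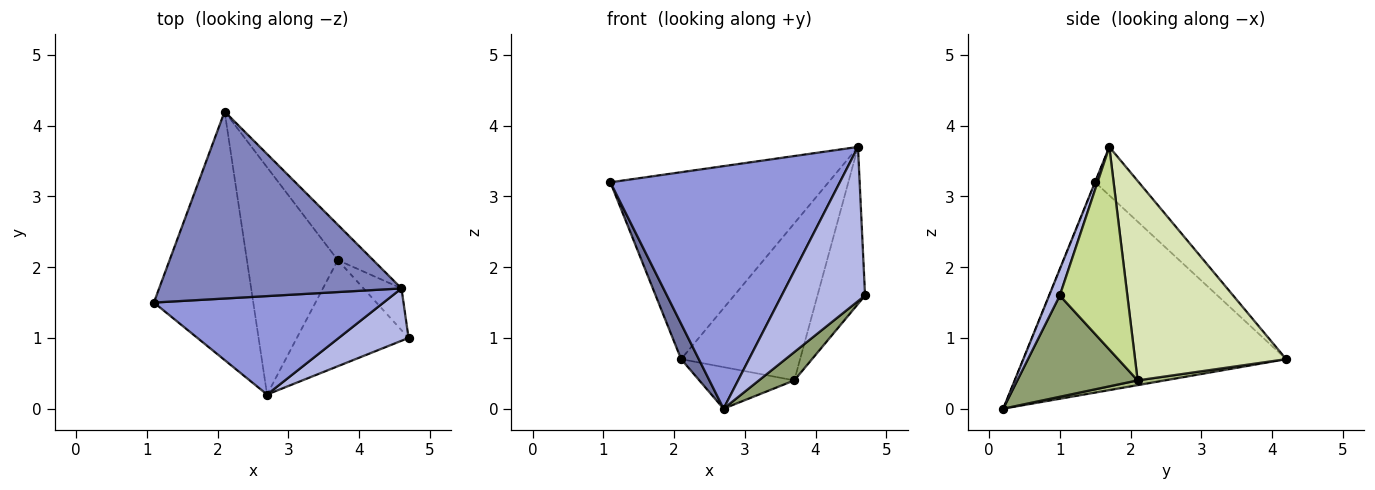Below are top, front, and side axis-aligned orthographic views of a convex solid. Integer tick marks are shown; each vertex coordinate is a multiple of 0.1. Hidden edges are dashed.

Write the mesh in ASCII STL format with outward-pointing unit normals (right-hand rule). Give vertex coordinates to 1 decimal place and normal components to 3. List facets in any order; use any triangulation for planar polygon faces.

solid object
 facet normal -0.902 -0.061 -0.427
  outer loop
   vertex 2.7 0.2 0.0
   vertex 1.1 1.5 3.2
   vertex 2.1 4.2 0.7
  endloop
 endfacet
 facet normal -0.140 0.700 0.700
  outer loop
   vertex 4.6 1.7 3.7
   vertex 2.1 4.2 0.7
   vertex 1.1 1.5 3.2
  endloop
 endfacet
 facet normal -0.001 -0.927 0.376
  outer loop
   vertex 4.6 1.7 3.7
   vertex 1.1 1.5 3.2
   vertex 2.7 0.2 0.0
  endloop
 endfacet
 facet normal 0.121 -0.940 0.319
  outer loop
   vertex 4.6 1.7 3.7
   vertex 2.7 0.2 0.0
   vertex 4.7 1.0 1.6
  endloop
 endfacet
 facet normal 0.659 -0.194 -0.727
  outer loop
   vertex 3.7 2.1 0.4
   vertex 4.7 1.0 1.6
   vertex 2.7 0.2 0.0
  endloop
 endfacet
 facet normal 0.052 0.180 -0.982
  outer loop
   vertex 3.7 2.1 0.4
   vertex 2.7 0.2 0.0
   vertex 2.1 4.2 0.7
  endloop
 endfacet
 facet normal 0.808 0.569 -0.151
  outer loop
   vertex 3.7 2.1 0.4
   vertex 4.6 1.7 3.7
   vertex 4.7 1.0 1.6
  endloop
 endfacet
 facet normal 0.778 0.613 -0.138
  outer loop
   vertex 3.7 2.1 0.4
   vertex 2.1 4.2 0.7
   vertex 4.6 1.7 3.7
  endloop
 endfacet
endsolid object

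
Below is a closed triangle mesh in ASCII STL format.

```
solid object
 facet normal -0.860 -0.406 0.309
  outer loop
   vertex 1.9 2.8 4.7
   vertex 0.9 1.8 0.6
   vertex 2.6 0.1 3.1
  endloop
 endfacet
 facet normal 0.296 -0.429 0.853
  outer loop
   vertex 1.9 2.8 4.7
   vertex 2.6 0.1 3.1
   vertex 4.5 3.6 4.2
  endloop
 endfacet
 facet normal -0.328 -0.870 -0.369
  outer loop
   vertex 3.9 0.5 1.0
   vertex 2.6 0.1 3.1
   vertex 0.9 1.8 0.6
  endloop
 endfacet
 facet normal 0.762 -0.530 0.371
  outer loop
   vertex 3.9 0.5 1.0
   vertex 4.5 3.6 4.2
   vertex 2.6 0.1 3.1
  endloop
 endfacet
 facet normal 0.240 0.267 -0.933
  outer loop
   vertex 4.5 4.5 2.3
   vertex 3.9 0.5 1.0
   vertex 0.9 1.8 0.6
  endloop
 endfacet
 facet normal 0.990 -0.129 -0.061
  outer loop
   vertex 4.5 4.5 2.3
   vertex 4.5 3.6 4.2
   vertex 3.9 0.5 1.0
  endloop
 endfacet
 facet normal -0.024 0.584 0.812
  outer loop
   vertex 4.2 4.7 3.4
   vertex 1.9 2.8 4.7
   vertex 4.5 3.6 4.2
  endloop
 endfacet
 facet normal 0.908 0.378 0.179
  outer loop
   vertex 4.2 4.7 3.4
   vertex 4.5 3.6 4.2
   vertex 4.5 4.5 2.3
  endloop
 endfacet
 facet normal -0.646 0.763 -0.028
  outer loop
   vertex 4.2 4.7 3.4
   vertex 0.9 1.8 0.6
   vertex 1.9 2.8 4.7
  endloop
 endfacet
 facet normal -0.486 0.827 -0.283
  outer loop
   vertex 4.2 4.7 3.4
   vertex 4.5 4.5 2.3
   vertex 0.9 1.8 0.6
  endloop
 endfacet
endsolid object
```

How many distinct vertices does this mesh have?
7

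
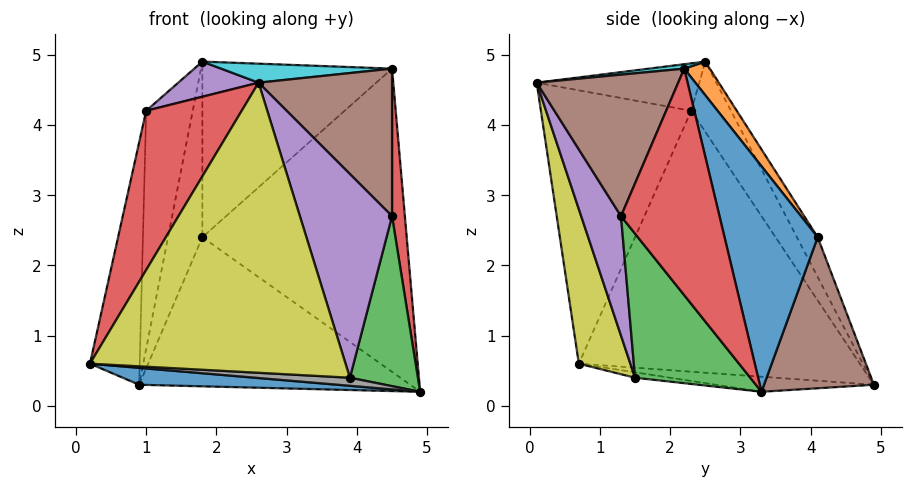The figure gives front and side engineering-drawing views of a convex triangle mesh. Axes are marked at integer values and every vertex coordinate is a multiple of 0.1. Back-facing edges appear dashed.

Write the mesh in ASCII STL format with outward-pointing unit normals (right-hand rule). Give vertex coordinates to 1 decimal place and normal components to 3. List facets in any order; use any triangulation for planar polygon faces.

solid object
 facet normal -0.050 -0.063 -0.997
  outer loop
   vertex 0.9 4.9 0.3
   vertex 4.9 3.3 0.2
   vertex 0.2 0.7 0.6
  endloop
 endfacet
 facet normal -0.975 0.173 0.140
  outer loop
   vertex 1.0 2.3 4.2
   vertex 0.9 4.9 0.3
   vertex 0.2 0.7 0.6
  endloop
 endfacet
 facet normal -0.575 0.674 0.464
  outer loop
   vertex 1.0 2.3 4.2
   vertex 1.8 2.5 4.9
   vertex 0.9 4.9 0.3
  endloop
 endfacet
 facet normal -0.776 -0.493 0.392
  outer loop
   vertex 1.0 2.3 4.2
   vertex 0.2 0.7 0.6
   vertex 2.6 0.1 4.6
  endloop
 endfacet
 facet normal -0.588 -0.290 0.755
  outer loop
   vertex 1.0 2.3 4.2
   vertex 2.6 0.1 4.6
   vertex 1.8 2.5 4.9
  endloop
 endfacet
 facet normal 0.369 0.910 0.189
  outer loop
   vertex 1.8 4.1 2.4
   vertex 4.9 3.3 0.2
   vertex 0.9 4.9 0.3
  endloop
 endfacet
 facet normal -0.454 0.751 0.480
  outer loop
   vertex 1.8 4.1 2.4
   vertex 0.9 4.9 0.3
   vertex 1.8 2.5 4.9
  endloop
 endfacet
 facet normal -0.034 -0.092 -0.995
  outer loop
   vertex 3.9 1.5 0.4
   vertex 0.2 0.7 0.6
   vertex 4.9 3.3 0.2
  endloop
 endfacet
 facet normal 0.191 -0.947 -0.257
  outer loop
   vertex 3.9 1.5 0.4
   vertex 2.6 0.1 4.6
   vertex 0.2 0.7 0.6
  endloop
 endfacet
 facet normal 0.024 -0.116 0.993
  outer loop
   vertex 4.5 2.2 4.8
   vertex 1.8 2.5 4.9
   vertex 2.6 0.1 4.6
  endloop
 endfacet
 facet normal 0.402 0.882 0.246
  outer loop
   vertex 4.5 2.2 4.8
   vertex 4.9 3.3 0.2
   vertex 1.8 4.1 2.4
  endloop
 endfacet
 facet normal 0.113 0.837 0.536
  outer loop
   vertex 4.5 2.2 4.8
   vertex 1.8 4.1 2.4
   vertex 1.8 2.5 4.9
  endloop
 endfacet
 facet normal 0.832 -0.491 -0.260
  outer loop
   vertex 4.5 1.3 2.7
   vertex 3.9 1.5 0.4
   vertex 4.9 3.3 0.2
  endloop
 endfacet
 facet normal 0.990 -0.129 0.055
  outer loop
   vertex 4.5 1.3 2.7
   vertex 4.9 3.3 0.2
   vertex 4.5 2.2 4.8
  endloop
 endfacet
 facet normal 0.390 -0.903 -0.180
  outer loop
   vertex 4.5 1.3 2.7
   vertex 2.6 0.1 4.6
   vertex 3.9 1.5 0.4
  endloop
 endfacet
 facet normal 0.698 -0.658 0.282
  outer loop
   vertex 4.5 1.3 2.7
   vertex 4.5 2.2 4.8
   vertex 2.6 0.1 4.6
  endloop
 endfacet
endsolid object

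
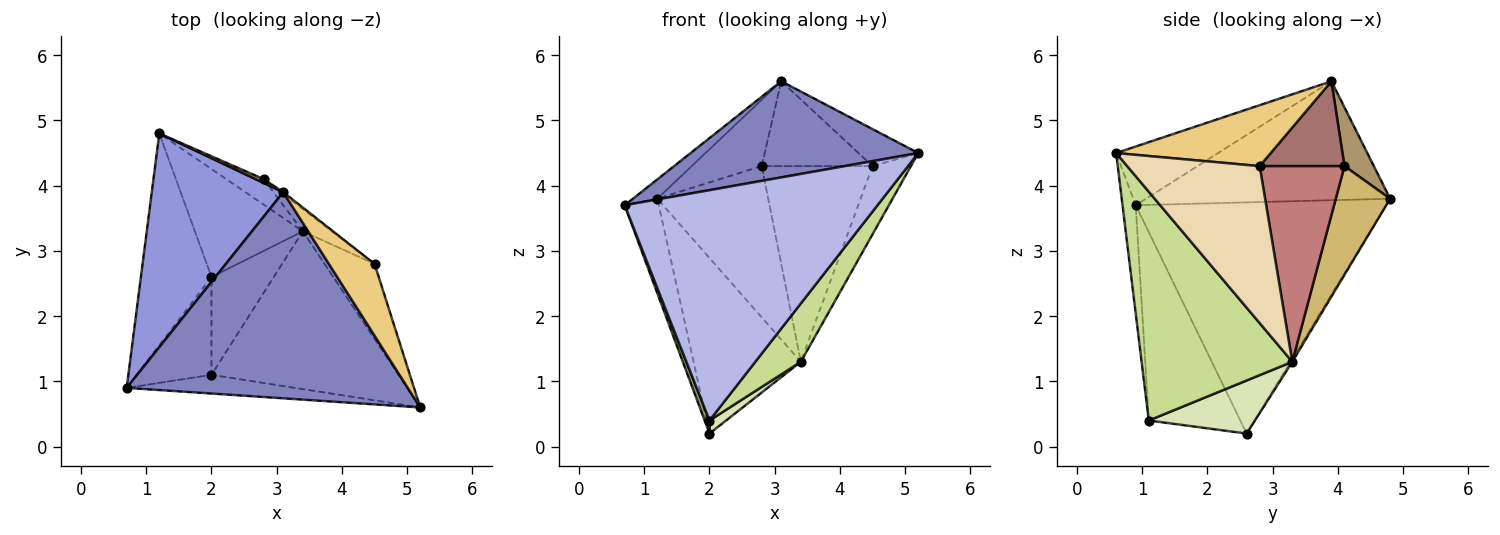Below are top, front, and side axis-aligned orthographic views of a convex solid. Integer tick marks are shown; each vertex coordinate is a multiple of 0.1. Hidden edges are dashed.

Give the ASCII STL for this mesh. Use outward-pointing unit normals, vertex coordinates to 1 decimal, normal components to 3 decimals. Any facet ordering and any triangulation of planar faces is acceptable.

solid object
 facet normal -0.948 0.129 -0.290
  outer loop
   vertex 2.0 2.6 0.2
   vertex 0.7 0.9 3.7
   vertex 1.2 4.8 3.8
  endloop
 endfacet
 facet normal -0.186 -0.415 0.891
  outer loop
   vertex 3.1 3.9 5.6
   vertex 0.7 0.9 3.7
   vertex 5.2 0.6 4.5
  endloop
 endfacet
 facet normal -0.669 0.067 0.740
  outer loop
   vertex 3.1 3.9 5.6
   vertex 1.2 4.8 3.8
   vertex 0.7 0.9 3.7
  endloop
 endfacet
 facet normal -0.052 -0.995 -0.081
  outer loop
   vertex 2.0 1.1 0.4
   vertex 5.2 0.6 4.5
   vertex 0.7 0.9 3.7
  endloop
 endfacet
 facet normal -0.928 -0.049 -0.369
  outer loop
   vertex 2.0 1.1 0.4
   vertex 0.7 0.9 3.7
   vertex 2.0 2.6 0.2
  endloop
 endfacet
 facet normal -0.014 0.852 -0.524
  outer loop
   vertex 3.4 3.3 1.3
   vertex 2.0 2.6 0.2
   vertex 1.2 4.8 3.8
  endloop
 endfacet
 facet normal 0.754 -0.228 -0.616
  outer loop
   vertex 3.4 3.3 1.3
   vertex 5.2 0.6 4.5
   vertex 2.0 1.1 0.4
  endloop
 endfacet
 facet normal 0.645 -0.101 -0.757
  outer loop
   vertex 3.4 3.3 1.3
   vertex 2.0 1.1 0.4
   vertex 2.0 2.6 0.2
  endloop
 endfacet
 facet normal 0.386 0.921 0.052
  outer loop
   vertex 2.8 4.1 4.3
   vertex 1.2 4.8 3.8
   vertex 3.1 3.9 5.6
  endloop
 endfacet
 facet normal 0.435 0.888 -0.150
  outer loop
   vertex 2.8 4.1 4.3
   vertex 3.4 3.3 1.3
   vertex 1.2 4.8 3.8
  endloop
 endfacet
 facet normal 0.764 0.295 0.573
  outer loop
   vertex 4.5 2.8 4.3
   vertex 3.1 3.9 5.6
   vertex 5.2 0.6 4.5
  endloop
 endfacet
 facet normal 0.919 0.266 -0.293
  outer loop
   vertex 4.5 2.8 4.3
   vertex 5.2 0.6 4.5
   vertex 3.4 3.3 1.3
  endloop
 endfacet
 facet normal 0.607 0.794 -0.018
  outer loop
   vertex 4.5 2.8 4.3
   vertex 2.8 4.1 4.3
   vertex 3.1 3.9 5.6
  endloop
 endfacet
 facet normal 0.605 0.791 -0.090
  outer loop
   vertex 4.5 2.8 4.3
   vertex 3.4 3.3 1.3
   vertex 2.8 4.1 4.3
  endloop
 endfacet
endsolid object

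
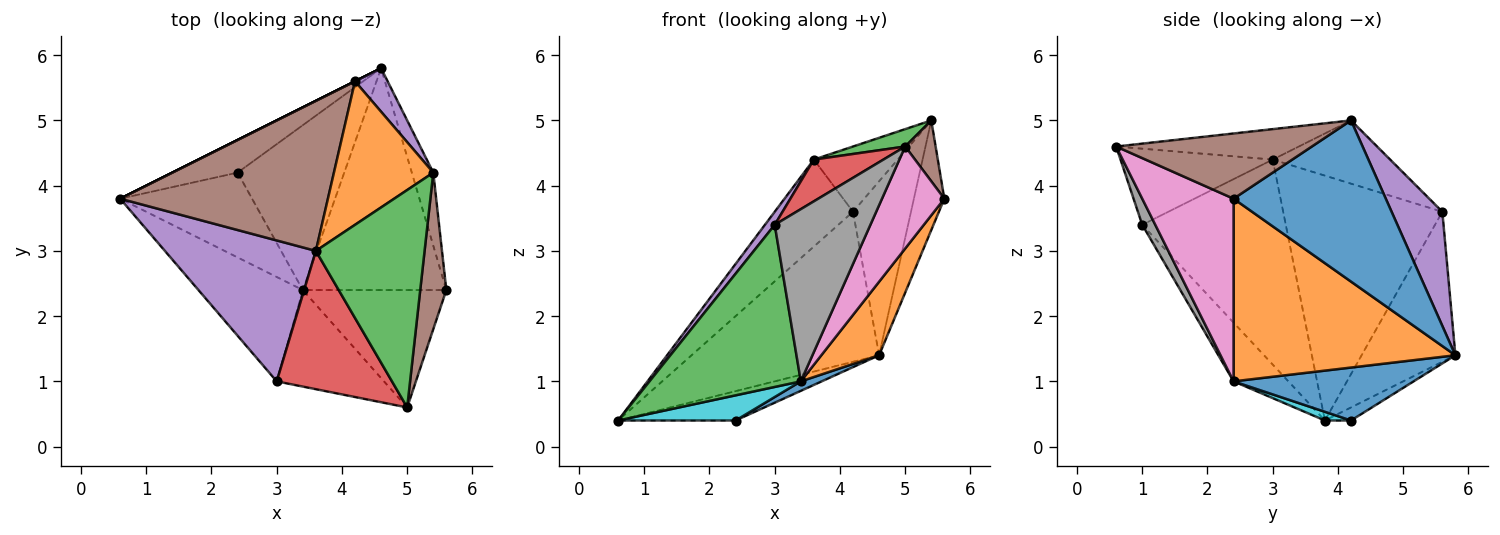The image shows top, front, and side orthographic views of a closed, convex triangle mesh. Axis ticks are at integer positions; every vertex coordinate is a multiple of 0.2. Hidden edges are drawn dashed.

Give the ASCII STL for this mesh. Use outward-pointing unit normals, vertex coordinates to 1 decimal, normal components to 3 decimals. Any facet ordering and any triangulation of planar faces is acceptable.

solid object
 facet normal 0.972 0.194 -0.130
  outer loop
   vertex 5.4 4.2 5.0
   vertex 5.6 2.4 3.8
   vertex 4.6 5.8 1.4
  endloop
 endfacet
 facet normal 0.770 -0.201 -0.605
  outer loop
   vertex 3.4 2.4 1.0
   vertex 4.6 5.8 1.4
   vertex 5.6 2.4 3.8
  endloop
 endfacet
 facet normal -0.291 -0.804 -0.518
  outer loop
   vertex 3.4 2.4 1.0
   vertex 3.0 1.0 3.4
   vertex 0.6 3.8 0.4
  endloop
 endfacet
 facet normal -0.447 0.894 0.000
  outer loop
   vertex 4.2 5.6 3.6
   vertex 4.6 5.8 1.4
   vertex 0.6 3.8 0.4
  endloop
 endfacet
 facet normal 0.647 0.740 0.185
  outer loop
   vertex 4.2 5.6 3.6
   vertex 5.4 4.2 5.0
   vertex 4.6 5.8 1.4
  endloop
 endfacet
 facet normal 0.919 -0.143 0.368
  outer loop
   vertex 5.0 0.6 4.6
   vertex 5.6 2.4 3.8
   vertex 5.4 4.2 5.0
  endloop
 endfacet
 facet normal 0.693 -0.473 -0.544
  outer loop
   vertex 5.0 0.6 4.6
   vertex 3.4 2.4 1.0
   vertex 5.6 2.4 3.8
  endloop
 endfacet
 facet normal 0.118 -0.866 -0.486
  outer loop
   vertex 5.0 0.6 4.6
   vertex 3.0 1.0 3.4
   vertex 3.4 2.4 1.0
  endloop
 endfacet
 facet normal -0.147 0.662 -0.735
  outer loop
   vertex 2.4 4.2 0.4
   vertex 0.6 3.8 0.4
   vertex 4.6 5.8 1.4
  endloop
 endfacet
 facet normal 0.063 -0.284 -0.957
  outer loop
   vertex 2.4 4.2 0.4
   vertex 3.4 2.4 1.0
   vertex 0.6 3.8 0.4
  endloop
 endfacet
 facet normal 0.444 -0.051 -0.895
  outer loop
   vertex 2.4 4.2 0.4
   vertex 4.6 5.8 1.4
   vertex 3.4 2.4 1.0
  endloop
 endfacet
 facet normal -0.501 0.358 0.788
  outer loop
   vertex 3.6 3.0 4.4
   vertex 5.4 4.2 5.0
   vertex 4.2 5.6 3.6
  endloop
 endfacet
 facet normal -0.269 -0.077 0.960
  outer loop
   vertex 3.6 3.0 4.4
   vertex 5.0 0.6 4.6
   vertex 5.4 4.2 5.0
  endloop
 endfacet
 facet normal -0.534 -0.244 0.809
  outer loop
   vertex 3.6 3.0 4.4
   vertex 3.0 1.0 3.4
   vertex 5.0 0.6 4.6
  endloop
 endfacet
 facet normal -0.804 -0.055 0.592
  outer loop
   vertex 3.6 3.0 4.4
   vertex 0.6 3.8 0.4
   vertex 3.0 1.0 3.4
  endloop
 endfacet
 facet normal -0.714 0.351 0.606
  outer loop
   vertex 3.6 3.0 4.4
   vertex 4.2 5.6 3.6
   vertex 0.6 3.8 0.4
  endloop
 endfacet
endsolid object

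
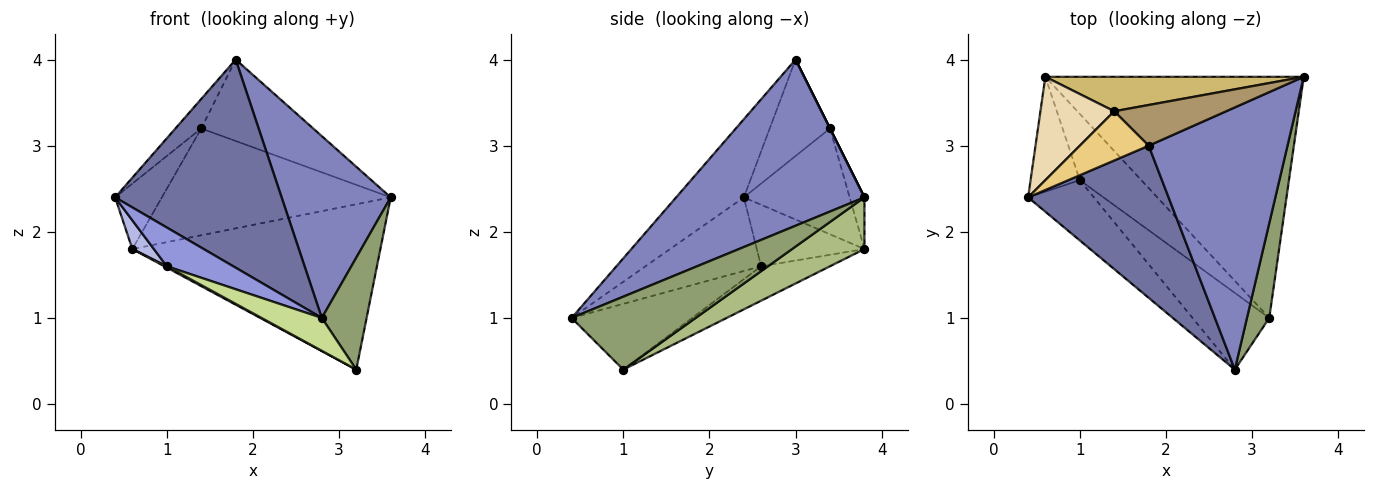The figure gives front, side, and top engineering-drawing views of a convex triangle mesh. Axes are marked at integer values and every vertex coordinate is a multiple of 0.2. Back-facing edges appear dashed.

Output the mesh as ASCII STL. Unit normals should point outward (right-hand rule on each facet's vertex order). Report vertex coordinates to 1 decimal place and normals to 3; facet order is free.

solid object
 facet normal -0.312 -0.767 0.561
  outer loop
   vertex 1.8 3.0 4.0
   vertex 0.4 2.4 2.4
   vertex 2.8 0.4 1.0
  endloop
 endfacet
 facet normal 0.701 -0.406 0.586
  outer loop
   vertex 1.8 3.0 4.0
   vertex 2.8 0.4 1.0
   vertex 3.6 3.8 2.4
  endloop
 endfacet
 facet normal -0.685 -0.394 -0.613
  outer loop
   vertex 1.0 2.6 1.6
   vertex 2.8 0.4 1.0
   vertex 0.4 2.4 2.4
  endloop
 endfacet
 facet normal -0.772 -0.154 -0.617
  outer loop
   vertex 1.0 2.6 1.6
   vertex 0.4 2.4 2.4
   vertex 0.6 3.8 1.8
  endloop
 endfacet
 facet normal 0.904 -0.326 0.276
  outer loop
   vertex 3.2 1.0 0.4
   vertex 3.6 3.8 2.4
   vertex 2.8 0.4 1.0
  endloop
 endfacet
 facet normal 0.163 0.558 -0.814
  outer loop
   vertex 3.2 1.0 0.4
   vertex 0.6 3.8 1.8
   vertex 3.6 3.8 2.4
  endloop
 endfacet
 facet normal -0.619 -0.309 -0.722
  outer loop
   vertex 3.2 1.0 0.4
   vertex 2.8 0.4 1.0
   vertex 1.0 2.6 1.6
  endloop
 endfacet
 facet normal -0.489 -0.017 -0.872
  outer loop
   vertex 3.2 1.0 0.4
   vertex 1.0 2.6 1.6
   vertex 0.6 3.8 1.8
  endloop
 endfacet
 facet normal 0.000 0.894 0.447
  outer loop
   vertex 1.4 3.4 3.2
   vertex 1.8 3.0 4.0
   vertex 3.6 3.8 2.4
  endloop
 endfacet
 facet normal -0.061 0.950 0.306
  outer loop
   vertex 1.4 3.4 3.2
   vertex 3.6 3.8 2.4
   vertex 0.6 3.8 1.8
  endloop
 endfacet
 facet normal -0.768 0.329 0.549
  outer loop
   vertex 1.4 3.4 3.2
   vertex 0.4 2.4 2.4
   vertex 1.8 3.0 4.0
  endloop
 endfacet
 facet normal -0.771 0.341 0.538
  outer loop
   vertex 1.4 3.4 3.2
   vertex 0.6 3.8 1.8
   vertex 0.4 2.4 2.4
  endloop
 endfacet
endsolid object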